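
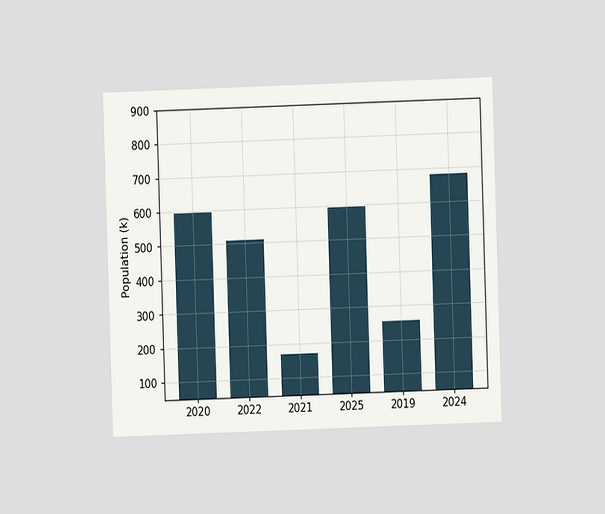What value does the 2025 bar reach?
The chart is viewed at a slight angle. Reading along the chart's y-axis, the 2025 bar reaches 595k.

595k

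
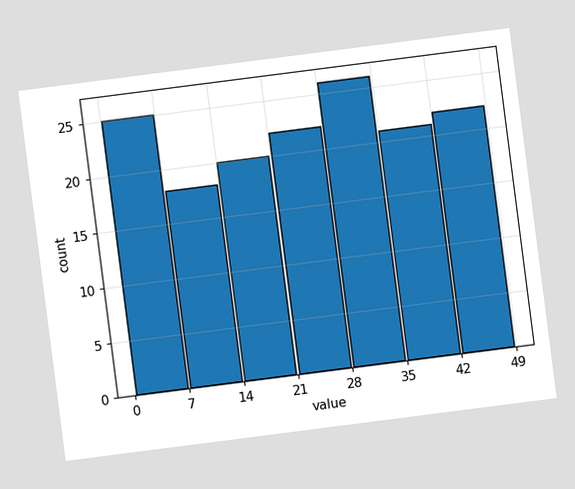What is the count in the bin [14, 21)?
20

The chart is tilted about 7° counter-clockwise. The [14, 21) bin has height 20.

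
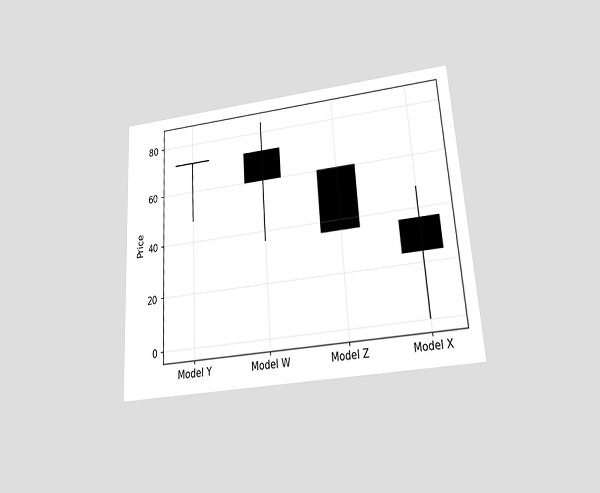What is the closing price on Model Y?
The chart is tilted about 4° counter-clockwise and viewed slightly from below. The Model Y candle closes at 72.

72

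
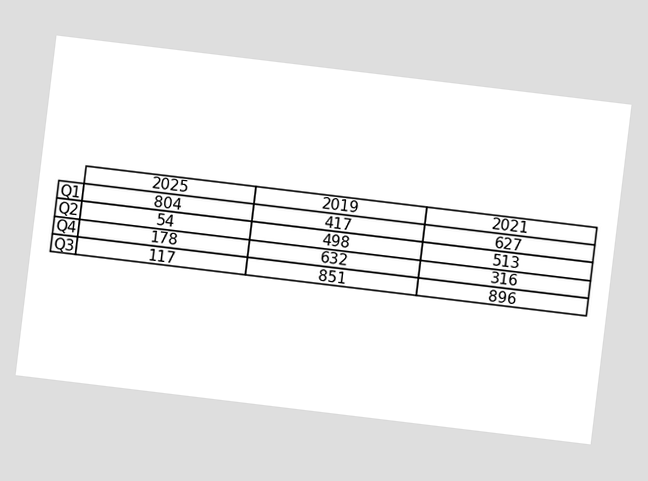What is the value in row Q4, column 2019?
The chart is tilted about 7° clockwise. The (Q4, 2019) cell reads 632.

632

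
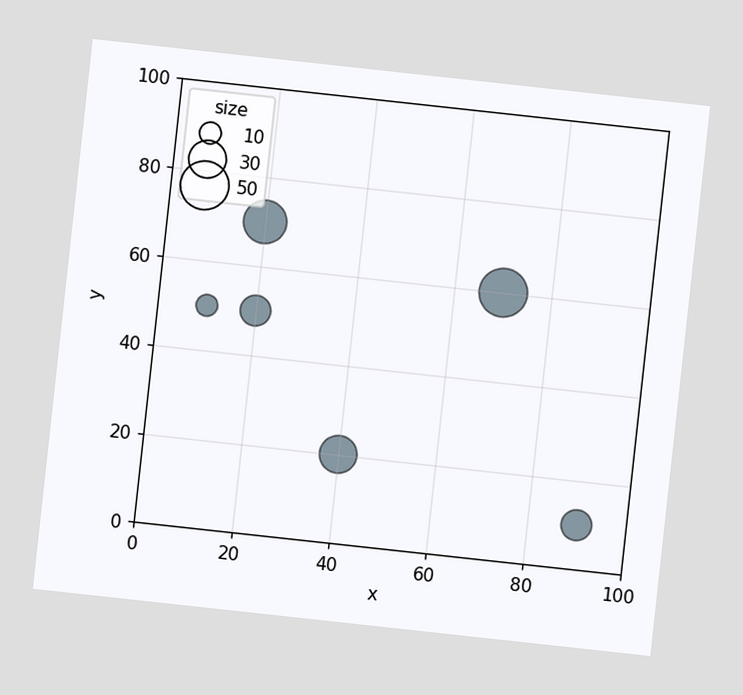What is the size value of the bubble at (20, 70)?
The chart is tilted about 6° clockwise. Matching the bubble at (20, 70) against the size legend gives 40.

40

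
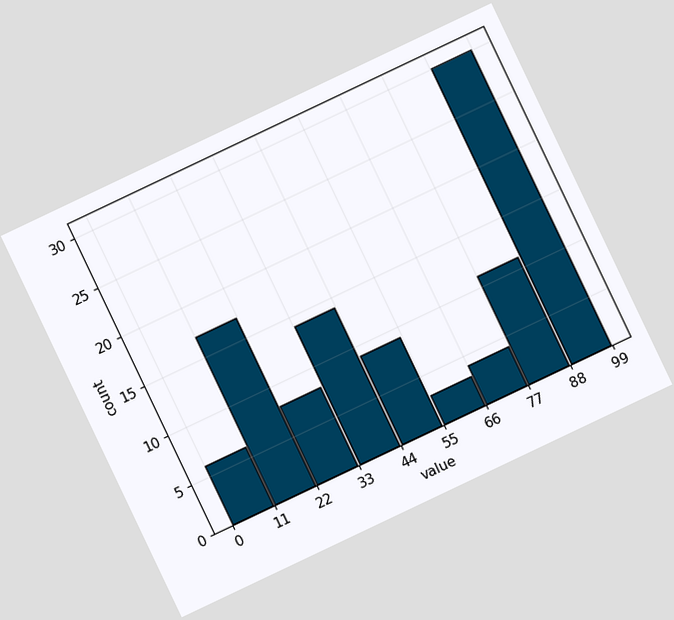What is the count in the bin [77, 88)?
The chart is tilted about 25° counter-clockwise. The [77, 88) bin has height 11.

11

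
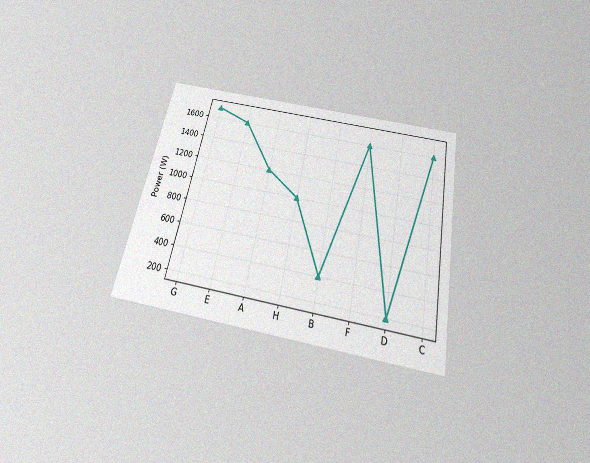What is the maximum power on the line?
1700W

The chart is tilted about 11° clockwise and viewed slightly from below, with some photo noise. The highest point is at G, and reading across to the y-axis gives 1700W.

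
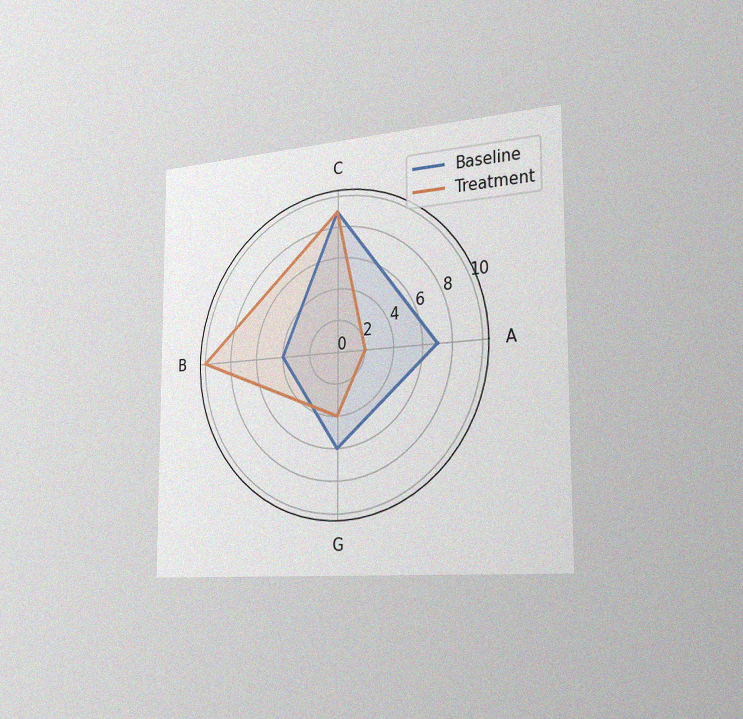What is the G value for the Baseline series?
The chart is viewed slightly from the right, with some photo noise. On the G axis, Baseline reaches 6.

6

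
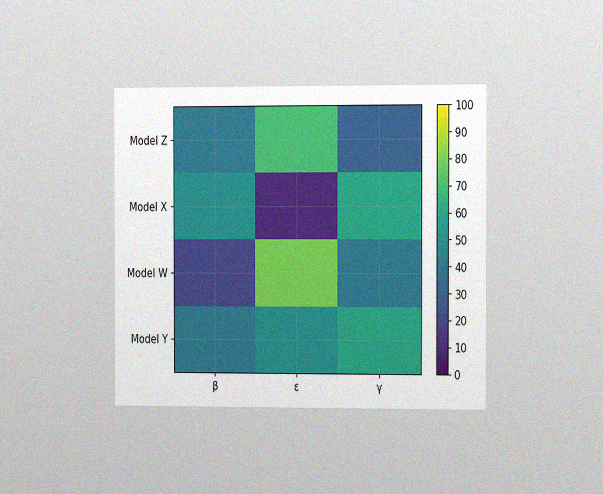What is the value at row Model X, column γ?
60

The chart is viewed at a slight angle, with some photo noise. Matching cell (Model X, γ) against the colorbar gives 60.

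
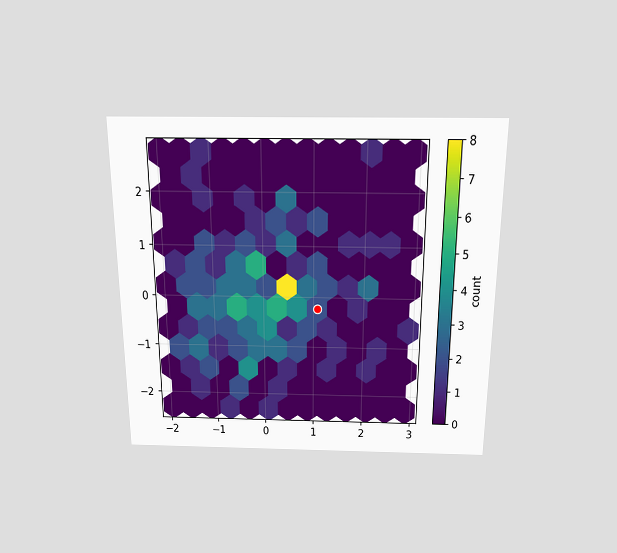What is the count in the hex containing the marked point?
2

The chart is viewed slightly from above. The marked hex reads 2 on the colorbar.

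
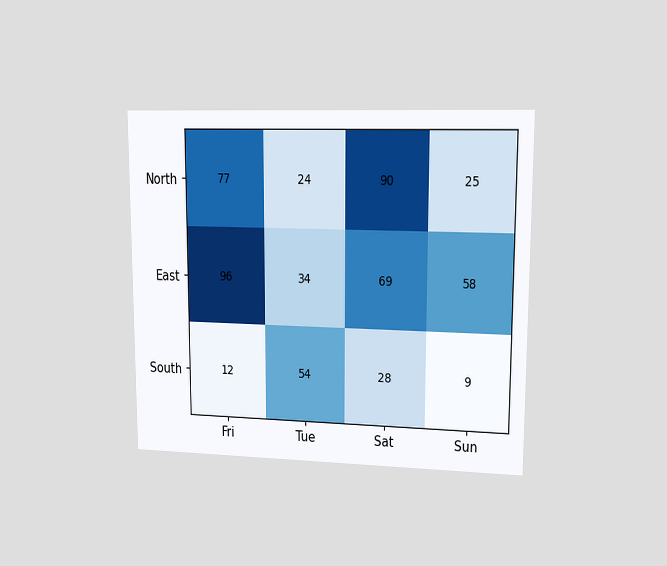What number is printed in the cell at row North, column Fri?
The chart is viewed at a slight angle. The (North, Fri) cell reads 77.

77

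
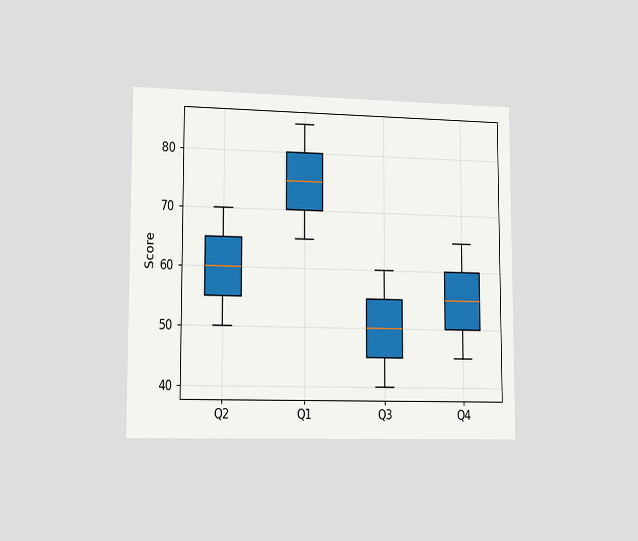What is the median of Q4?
55

The chart is viewed slightly from the left. The median line in the Q4 box sits at 55.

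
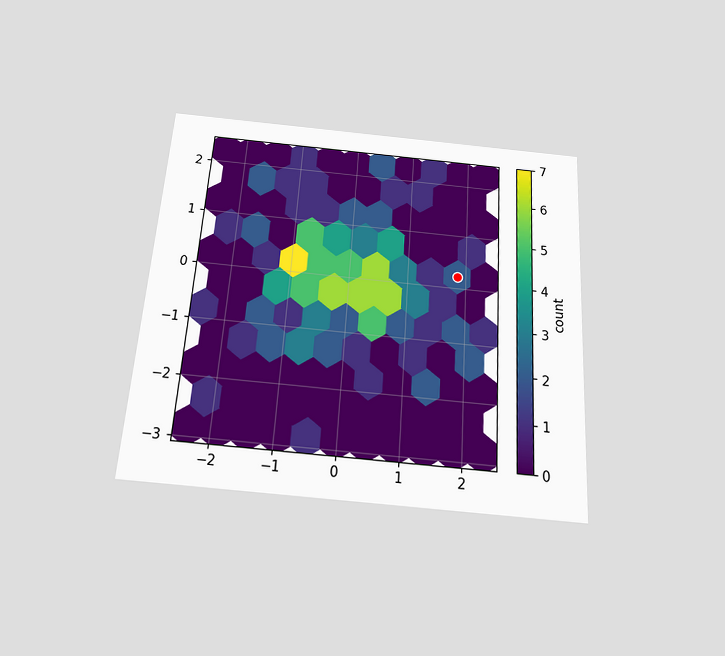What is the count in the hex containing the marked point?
2

The chart is tilted about 4° clockwise and viewed slightly from below. The marked hex reads 2 on the colorbar.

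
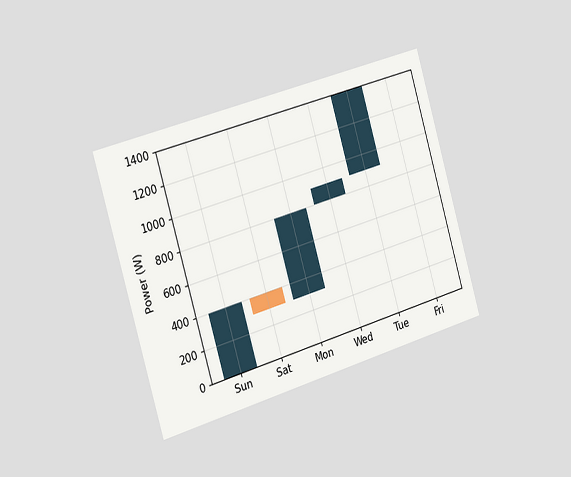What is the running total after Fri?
1400W

The chart is tilted about 16° counter-clockwise and viewed slightly from the left. After Fri the running total reaches 1400W.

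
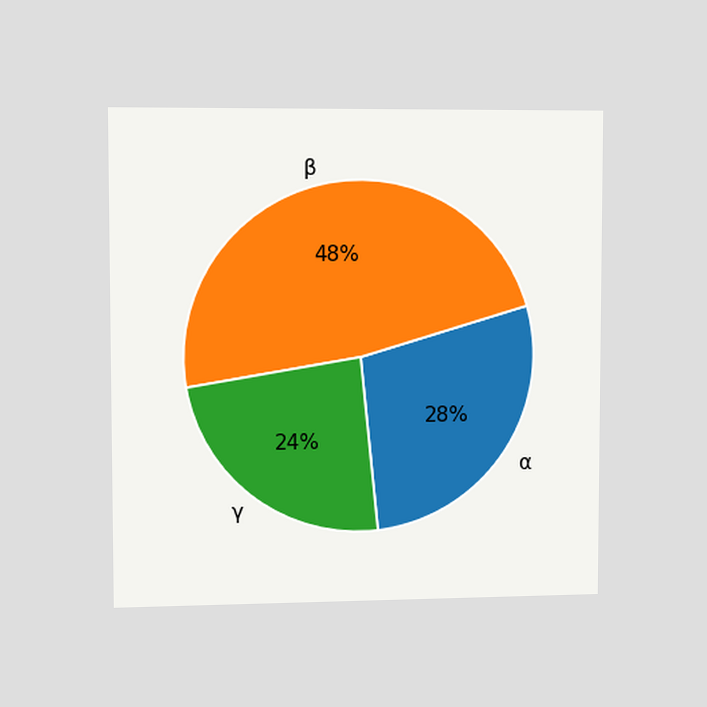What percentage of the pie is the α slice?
The chart is viewed slightly from the left. The α slice takes up 28% of the pie.

28%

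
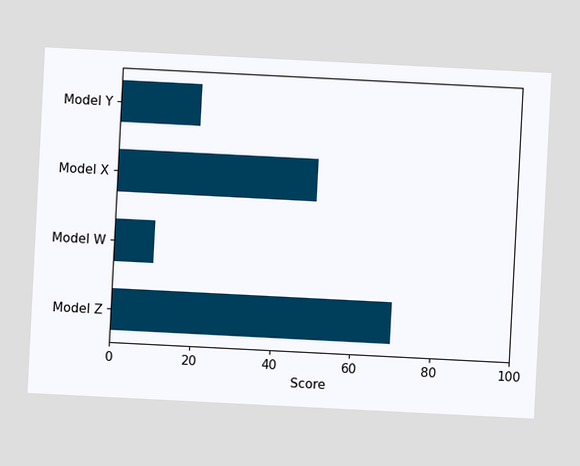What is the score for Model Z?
The chart is tilted about 3° clockwise. Reading along the chart's x-axis, the Model Z bar reaches 70.

70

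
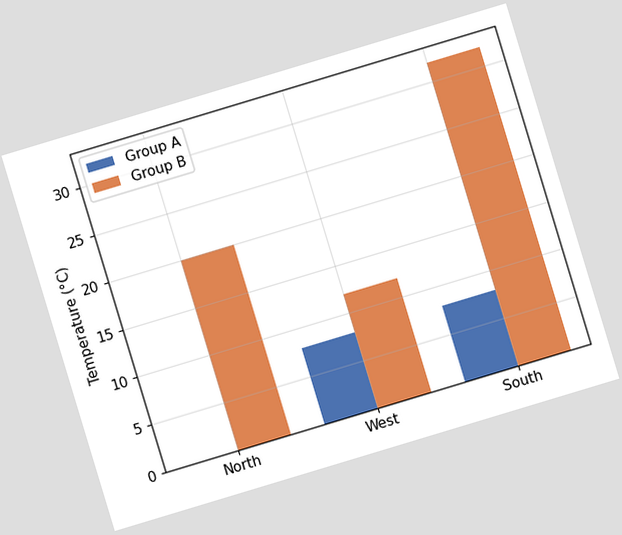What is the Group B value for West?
12°C

The chart is tilted about 17° counter-clockwise. The Group B bar at West reaches 12°C on the y-axis.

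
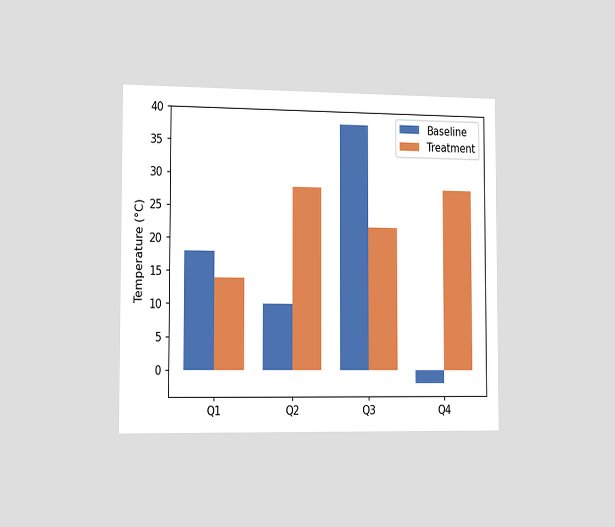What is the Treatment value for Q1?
The chart is viewed slightly from the left. The Treatment bar at Q1 reaches 14°C on the y-axis.

14°C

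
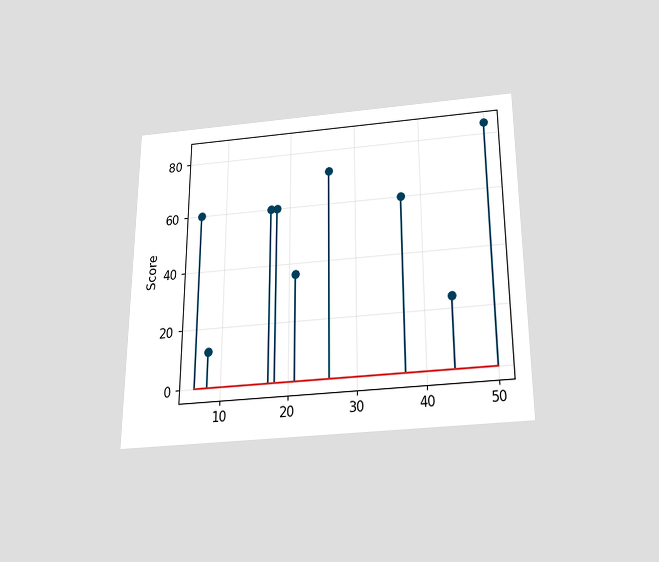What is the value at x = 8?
12

The chart is viewed slightly from below. The stem at x=8 reaches 12.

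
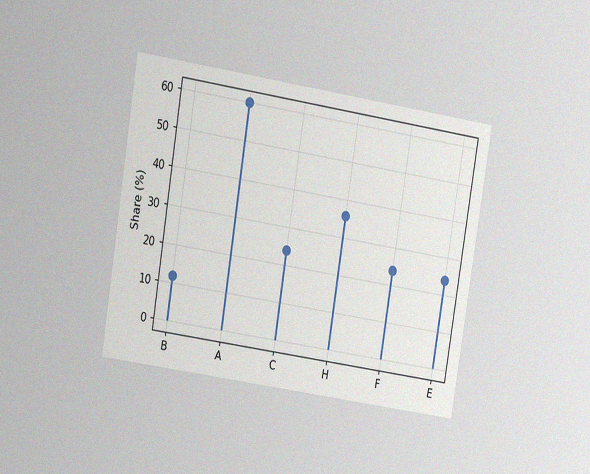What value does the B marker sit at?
The chart is tilted about 9° clockwise and viewed at a slight angle, with some photo noise. The B marker sits at 12%.

12%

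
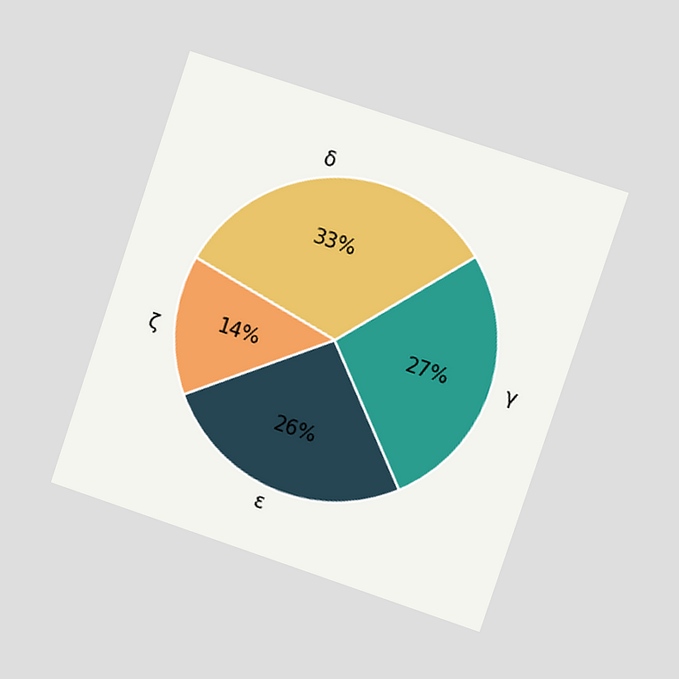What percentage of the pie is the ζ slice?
The chart is tilted about 18° clockwise and viewed slightly from the right. The ζ slice takes up 14% of the pie.

14%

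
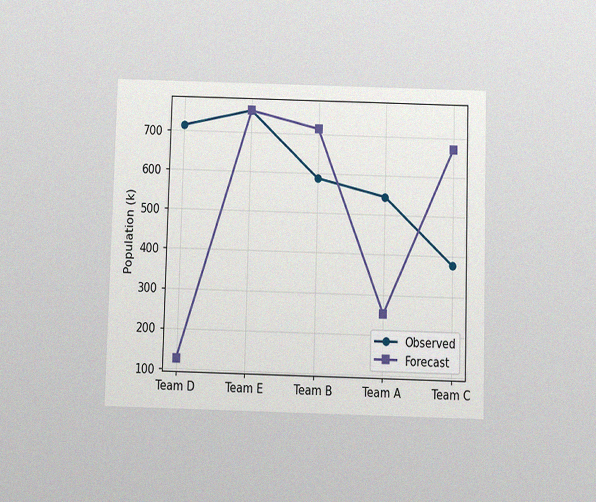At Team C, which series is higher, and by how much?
The chart is viewed slightly from below, with some photo noise. At Team C, Forecast sits above the other line by 294k.

Forecast, by 294k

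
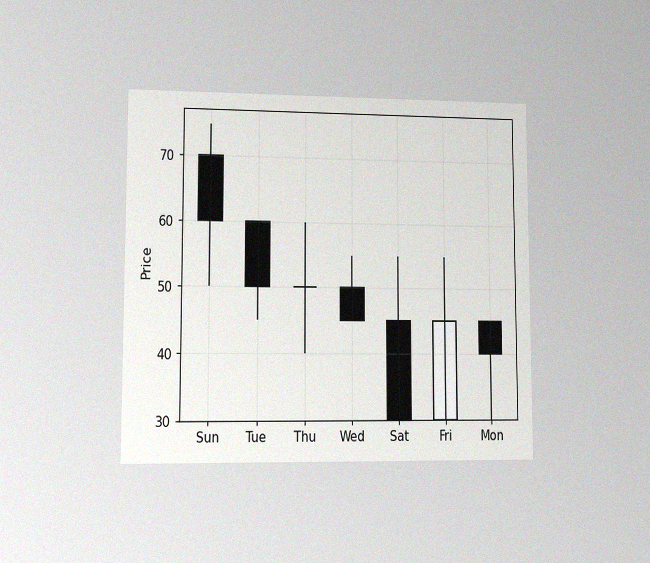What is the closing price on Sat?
30

The chart is viewed at a slight angle, with some photo noise. The Sat candle closes at 30.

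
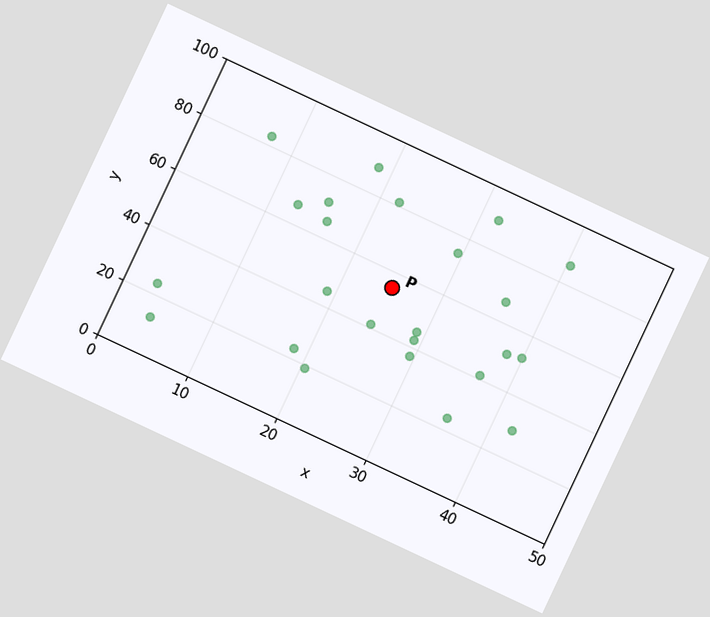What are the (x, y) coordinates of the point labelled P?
(25, 55)

The chart is tilted about 25° clockwise. Following the gridlines from P to each axis, P sits at (25, 55).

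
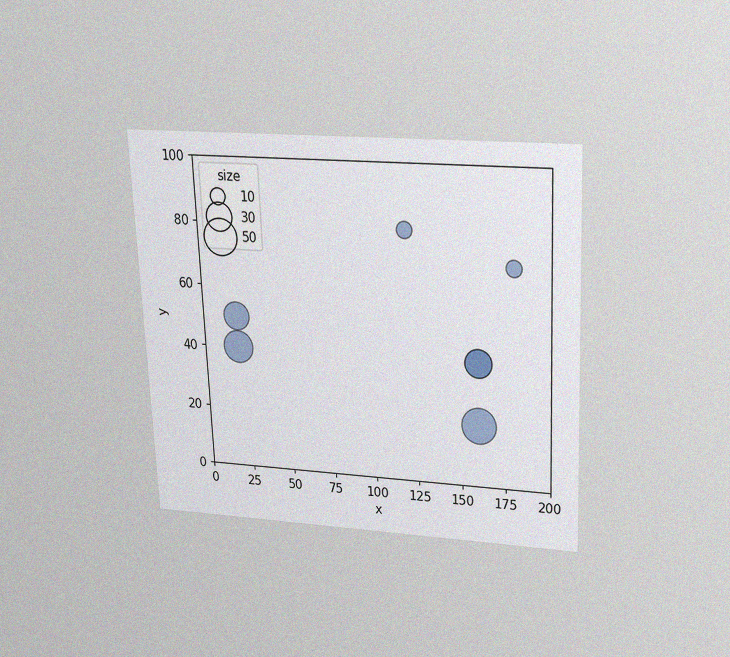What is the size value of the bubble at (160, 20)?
50

The chart is tilted about 2° counter-clockwise and viewed slightly from above, with some photo noise. Matching the bubble at (160, 20) against the size legend gives 50.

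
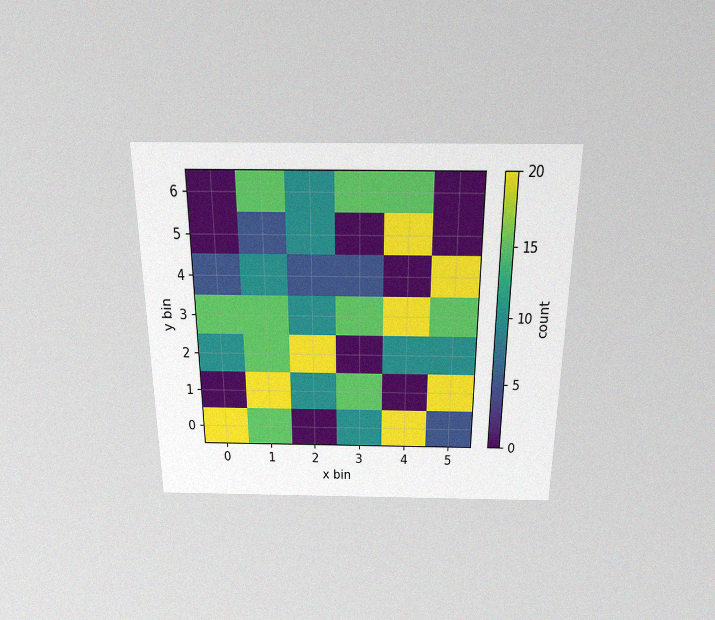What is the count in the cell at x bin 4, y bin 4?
The chart is viewed slightly from above, with some photo noise. Matching the cell (4, 4) against the colorbar gives 0.

0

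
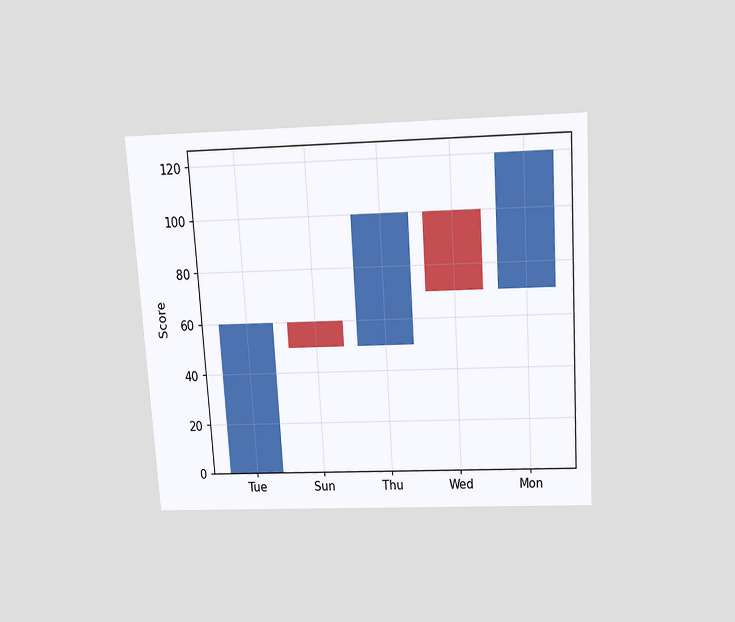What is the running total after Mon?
The chart is tilted about 4° counter-clockwise and viewed slightly from above. After Mon the running total reaches 120.

120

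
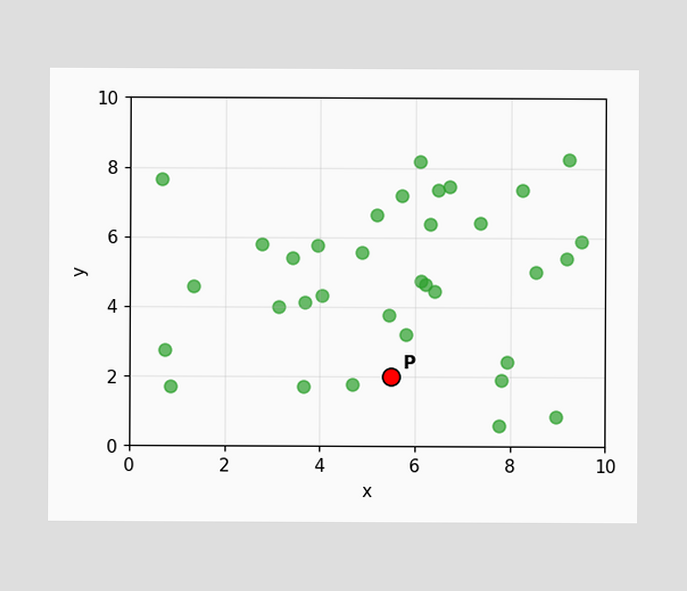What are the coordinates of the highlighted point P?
(5.5, 2)

Following the gridlines from P to each axis, P sits at (5.5, 2).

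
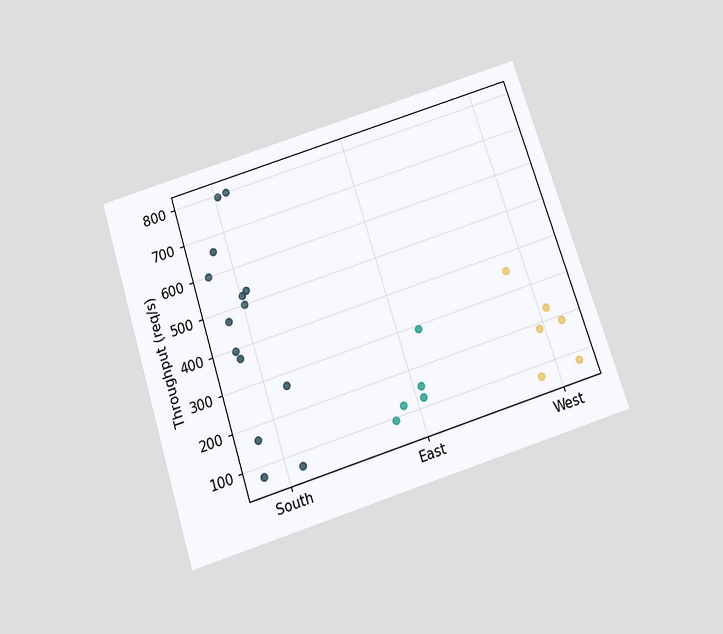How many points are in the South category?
14

The chart is tilted about 18° counter-clockwise and viewed slightly from below. Counting the markers in the South column gives 14.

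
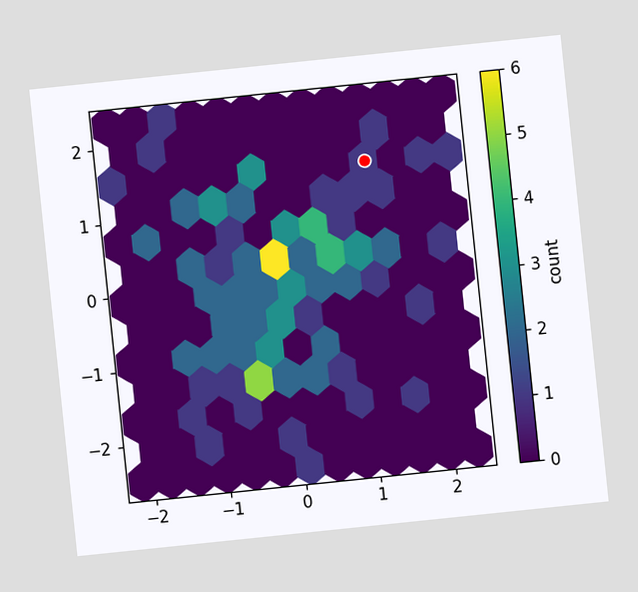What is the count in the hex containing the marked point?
The chart is tilted about 6° counter-clockwise. The marked hex reads 1 on the colorbar.

1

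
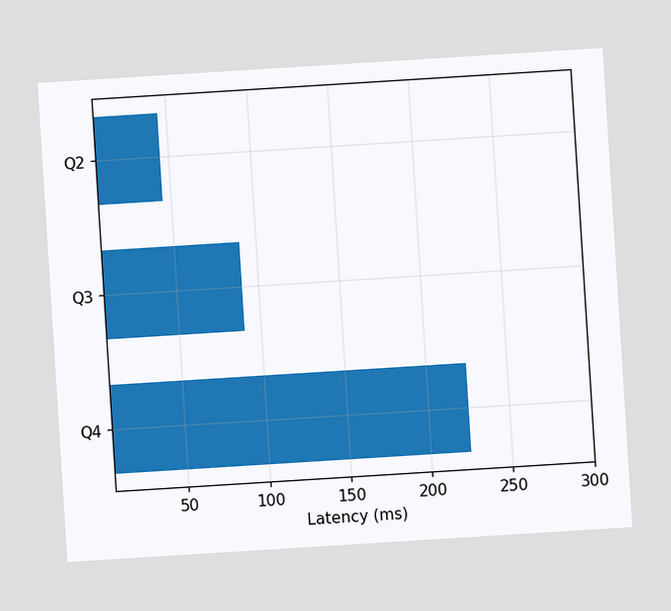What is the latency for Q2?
The chart is tilted about 4° counter-clockwise. Reading along the chart's x-axis, the Q2 bar reaches 45ms.

45ms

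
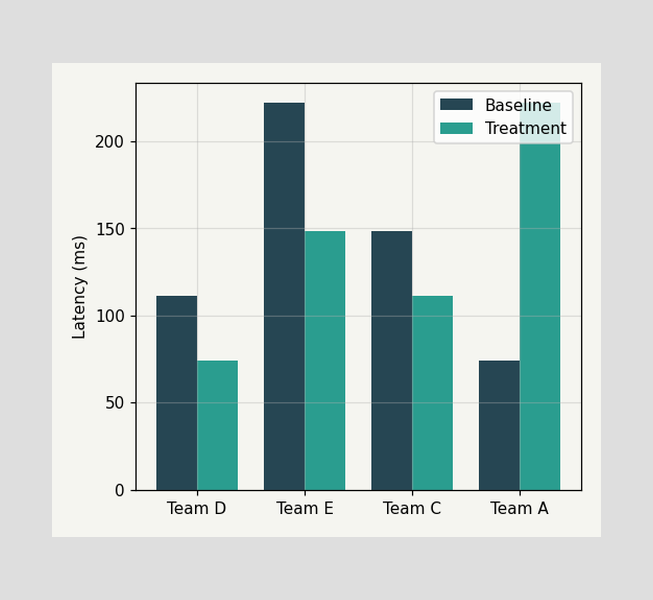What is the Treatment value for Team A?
The Treatment bar at Team A reaches 222ms on the y-axis.

222ms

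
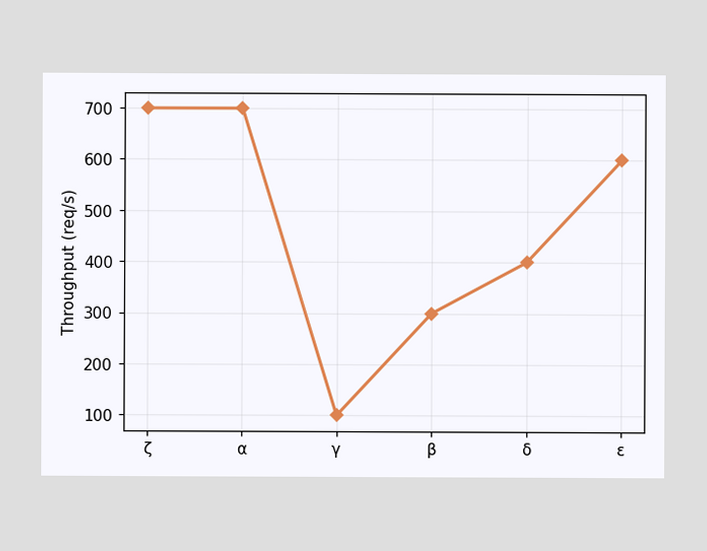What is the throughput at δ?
At δ, the line is at 400req/s.

400req/s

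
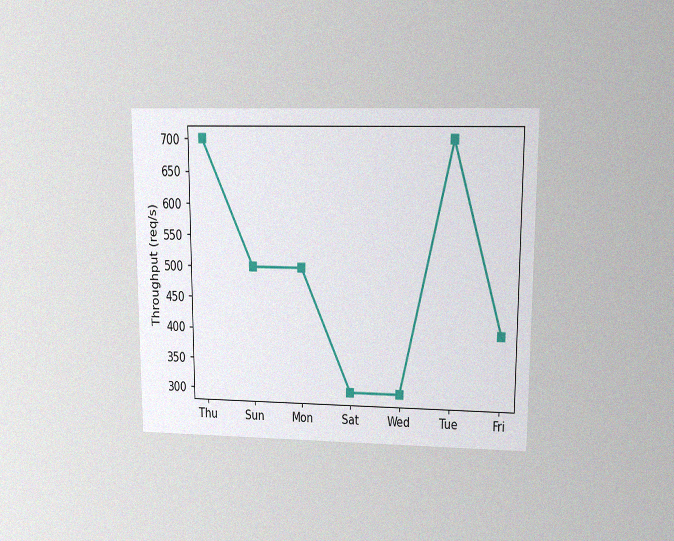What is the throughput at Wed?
The chart is viewed at a slight angle, with some photo noise. At Wed, the line is at 300req/s.

300req/s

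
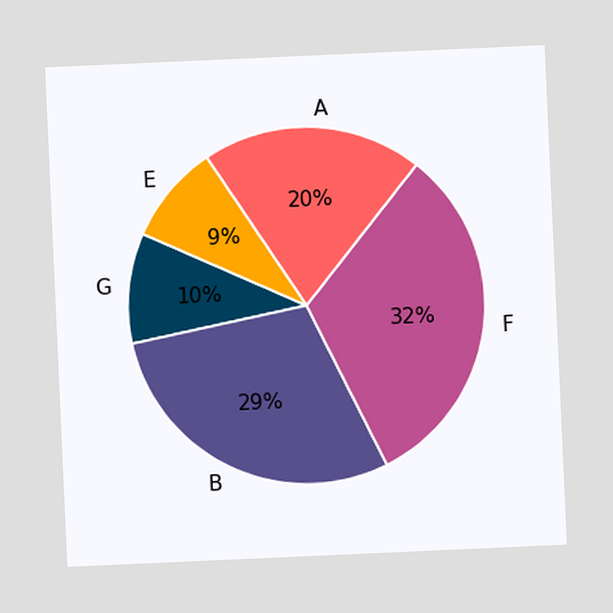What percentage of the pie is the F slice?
The chart is tilted about 3° counter-clockwise. The F slice takes up 32% of the pie.

32%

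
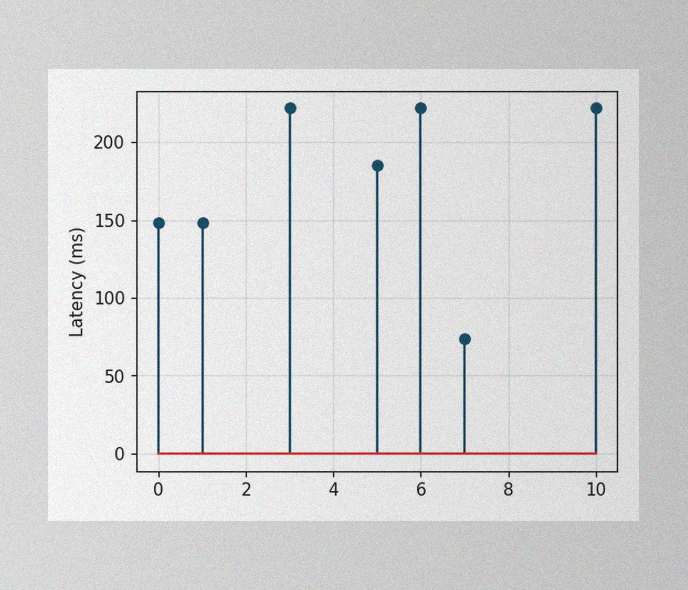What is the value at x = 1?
148ms

The image has some photo noise and uneven lighting. The stem at x=1 reaches 148ms.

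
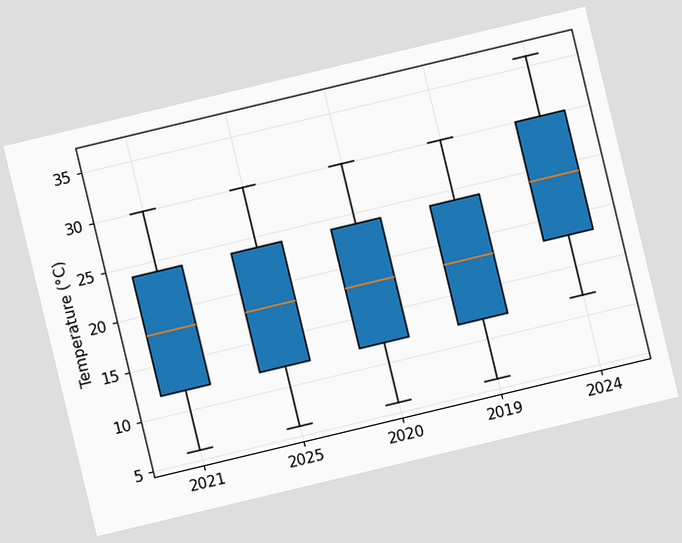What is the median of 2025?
18°C

The chart is tilted about 13° counter-clockwise. The median line in the 2025 box sits at 18°C.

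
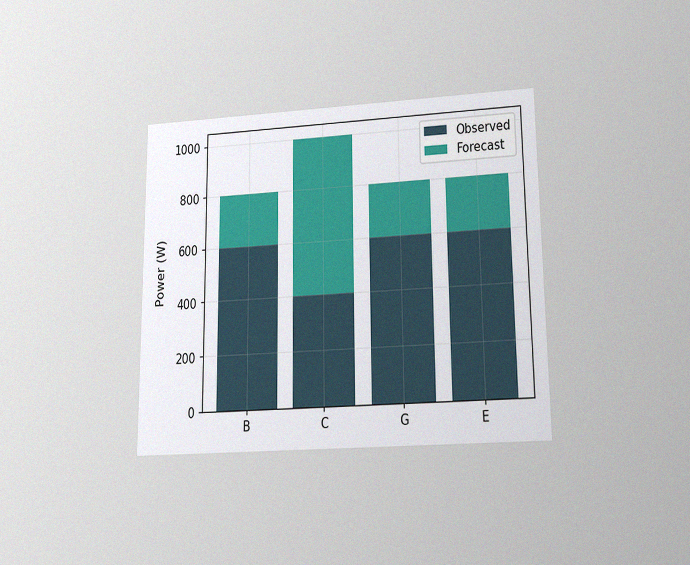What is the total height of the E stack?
The chart is viewed slightly from below, with some photo noise. The E stack's top reaches 800W on the y-axis.

800W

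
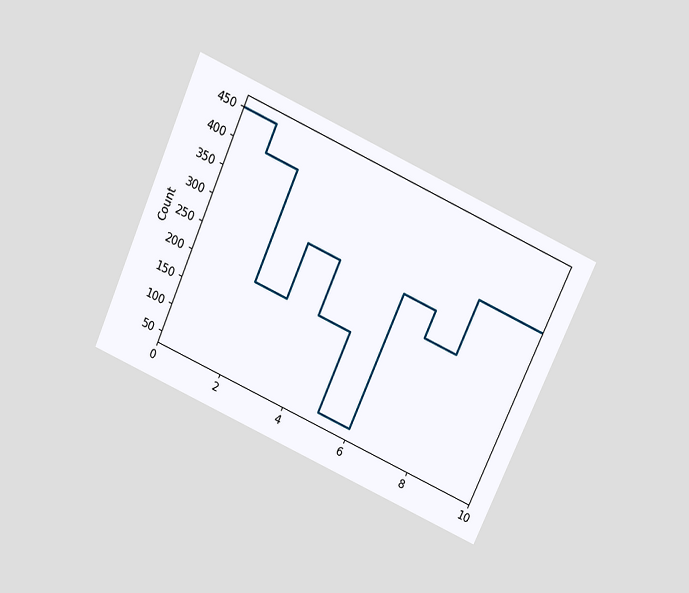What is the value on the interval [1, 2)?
400

The chart is tilted about 24° clockwise and viewed slightly from above. On [1, 2) the step sits at 400.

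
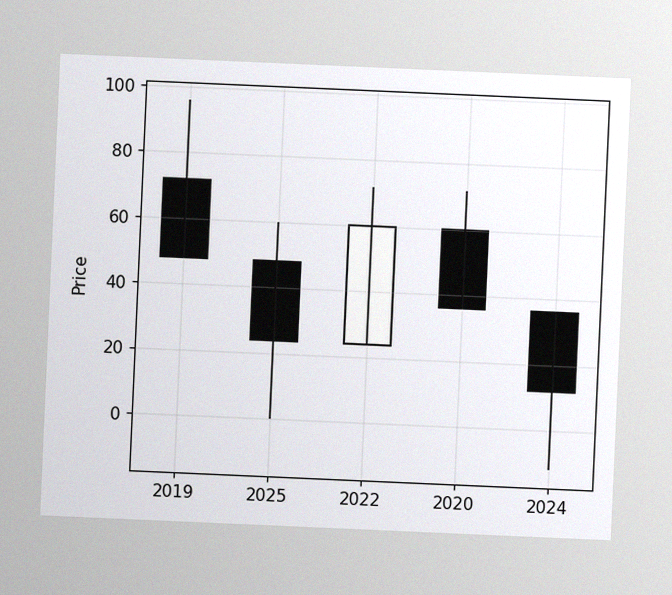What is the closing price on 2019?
48

The chart is tilted about 3° clockwise, with some photo noise. The 2019 candle closes at 48.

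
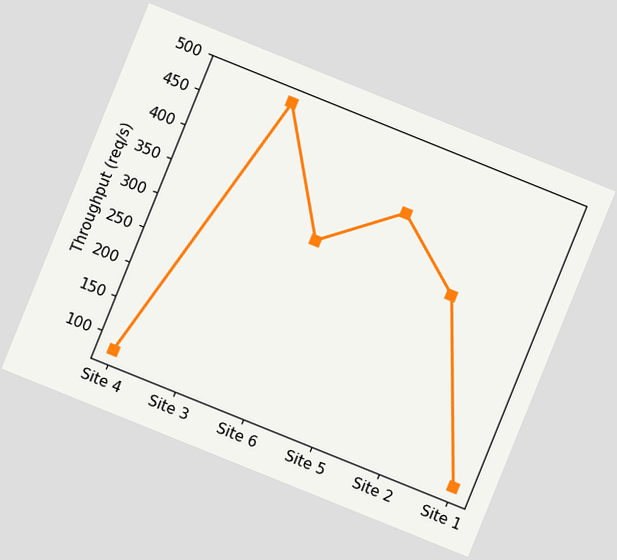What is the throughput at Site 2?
320req/s

The chart is tilted about 22° clockwise. At Site 2, the line is at 320req/s.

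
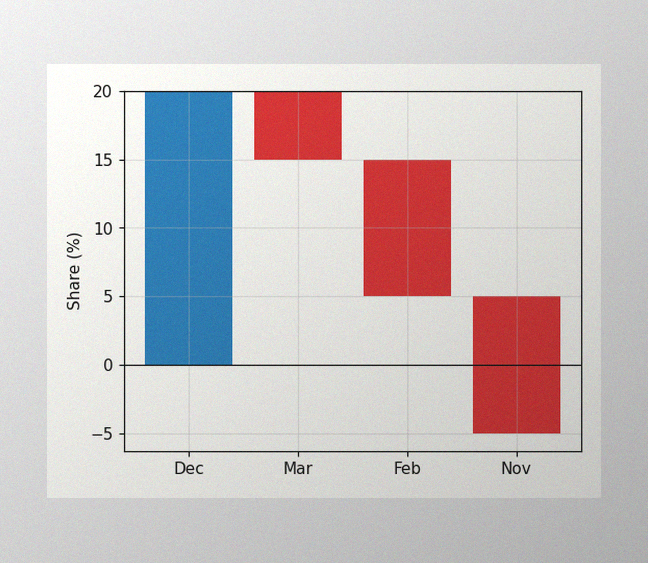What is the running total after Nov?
-5%

The image has some photo noise and uneven lighting. After Nov the running total reaches -5%.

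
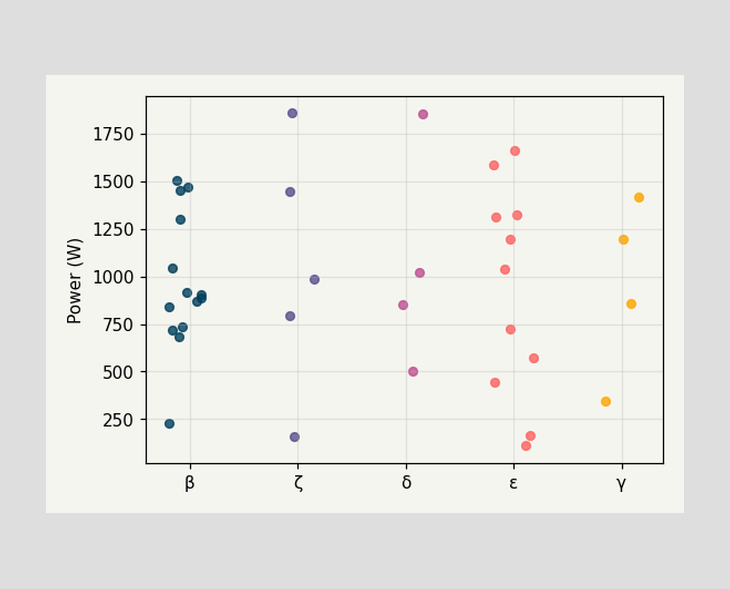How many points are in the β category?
14

Counting the markers in the β column gives 14.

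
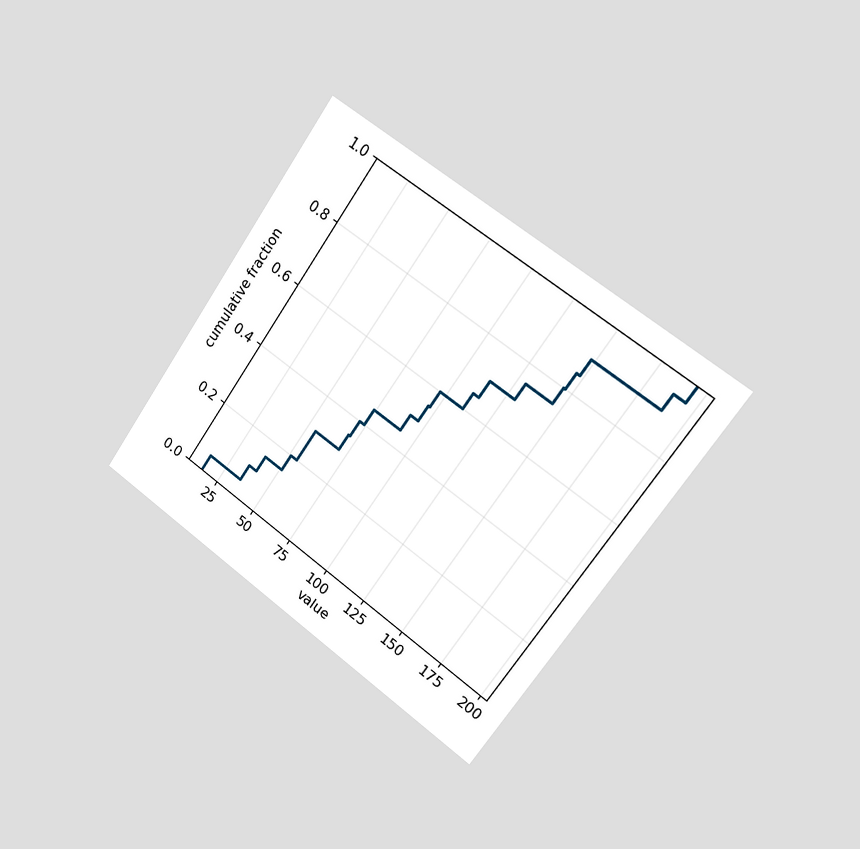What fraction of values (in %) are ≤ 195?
The chart is tilted about 35° clockwise and viewed slightly from the right. At x=195 the ECDF step is at 100%.

100%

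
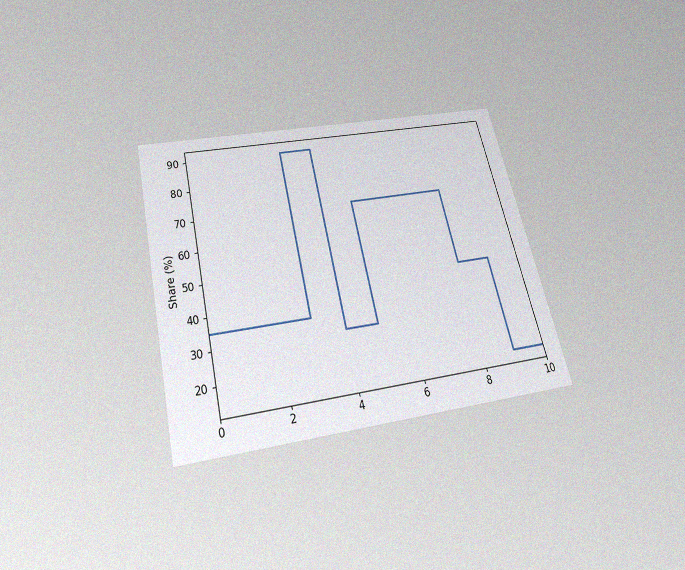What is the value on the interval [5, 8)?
The chart is tilted about 13° counter-clockwise and viewed slightly from below, with some photo noise. On [5, 8) the step sits at 70%.

70%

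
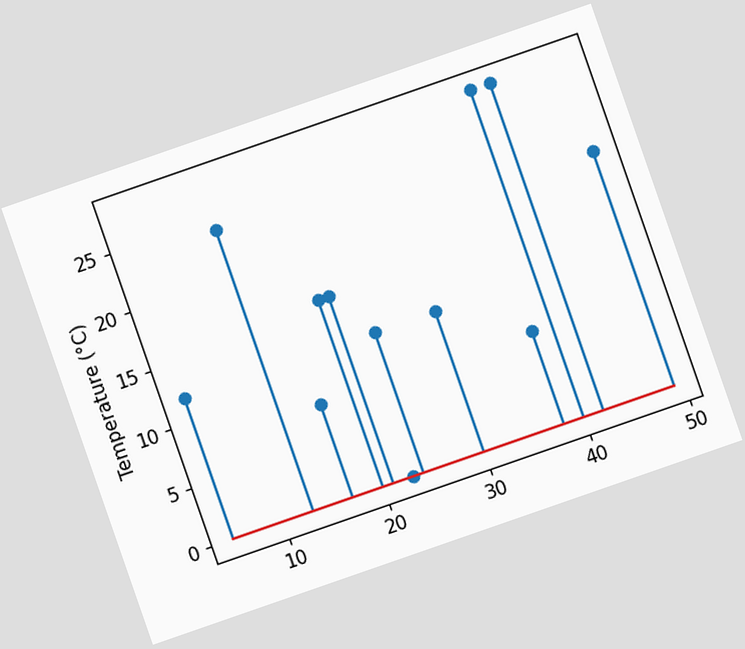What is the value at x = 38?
The chart is tilted about 19° counter-clockwise. The stem at x=38 reaches 8°C.

8°C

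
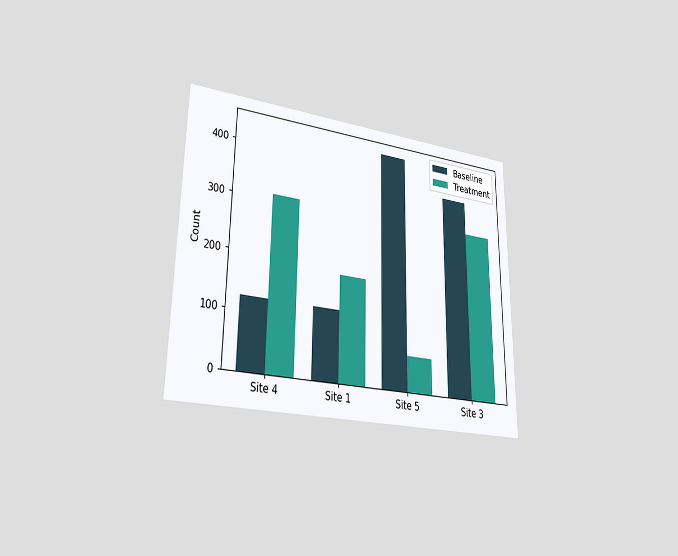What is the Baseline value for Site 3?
372

The chart is viewed at a slight angle. The Baseline bar at Site 3 reaches 372 on the y-axis.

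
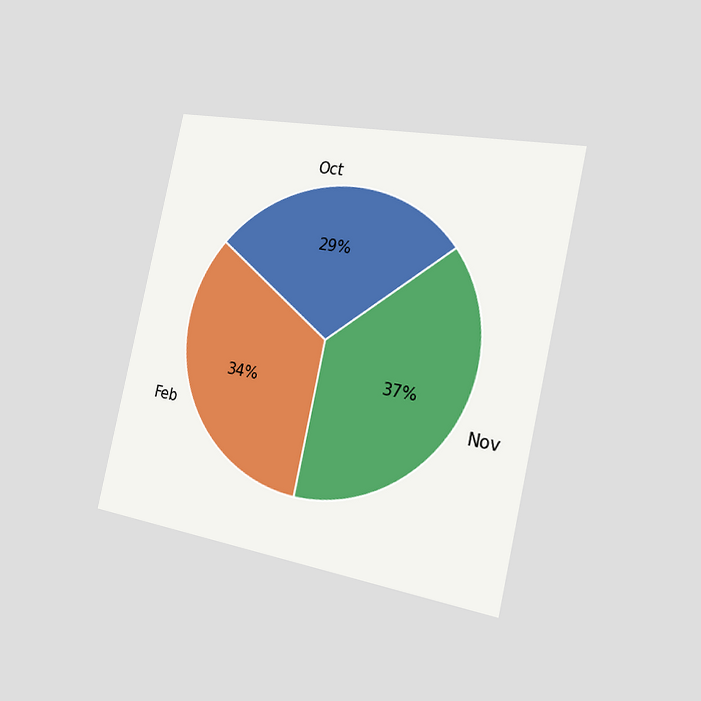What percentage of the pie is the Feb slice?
34%

The chart is tilted about 12° clockwise and viewed slightly from the right. The Feb slice takes up 34% of the pie.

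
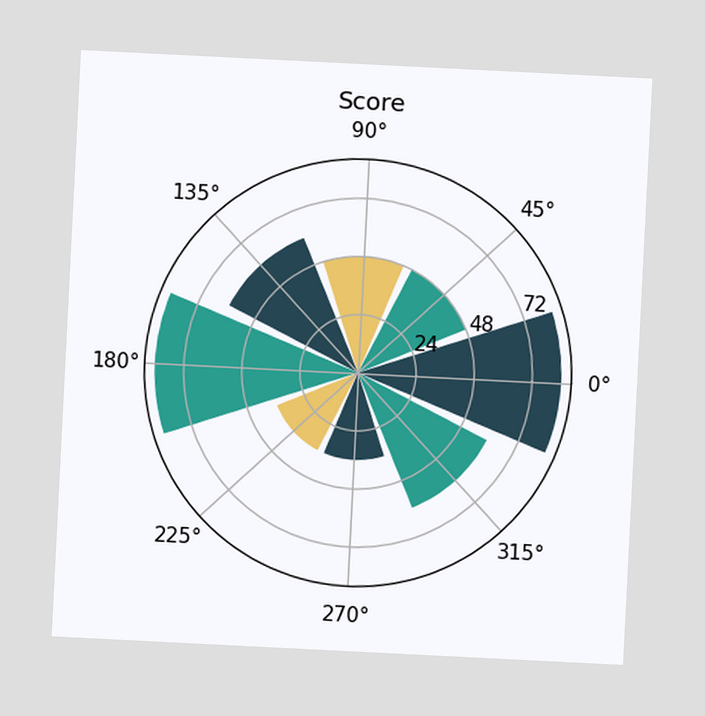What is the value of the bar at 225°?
The chart is tilted about 3° clockwise. The bar at 225° reaches 36 on the radial axis.

36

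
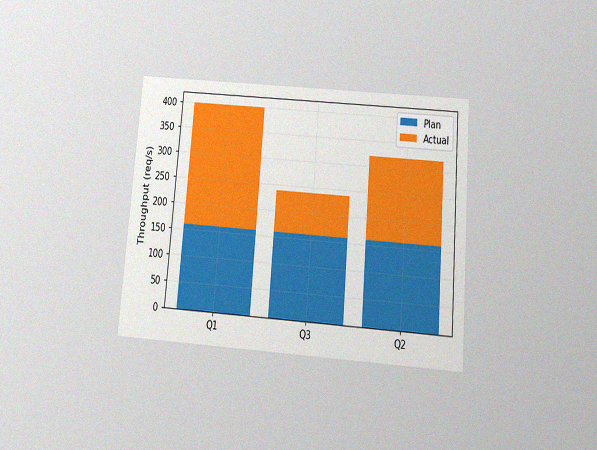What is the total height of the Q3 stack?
The chart is tilted about 5° clockwise and viewed slightly from below, with some photo noise. The Q3 stack's top reaches 240req/s on the y-axis.

240req/s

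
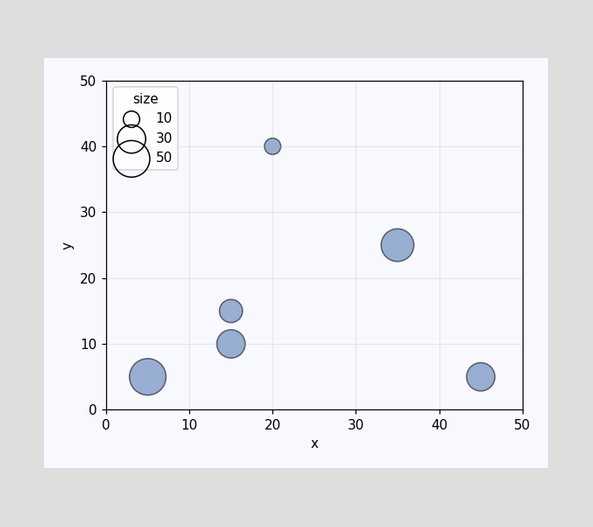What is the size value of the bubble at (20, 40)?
10

Matching the bubble at (20, 40) against the size legend gives 10.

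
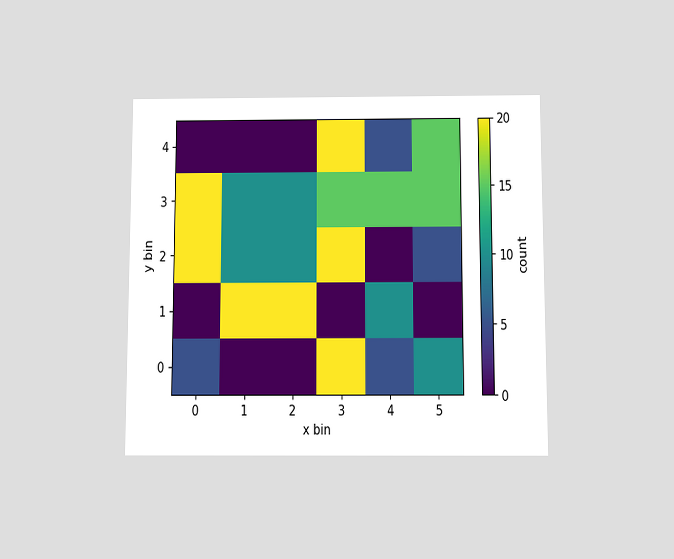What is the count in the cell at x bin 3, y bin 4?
20

The chart is viewed slightly from below. Matching the cell (3, 4) against the colorbar gives 20.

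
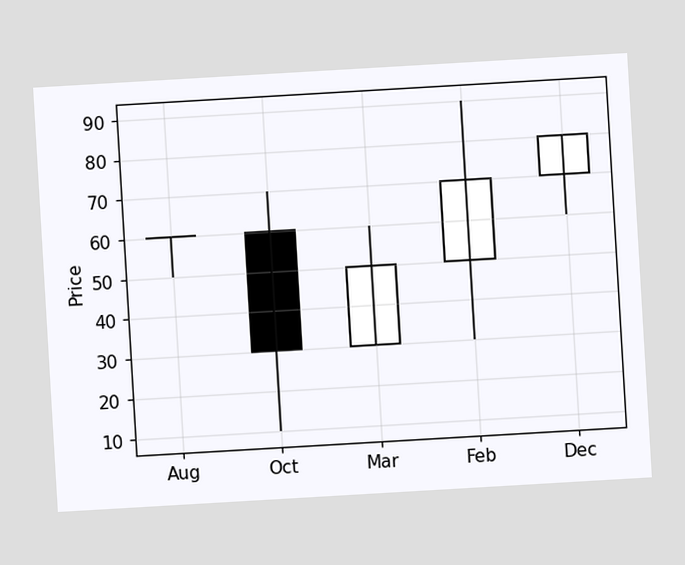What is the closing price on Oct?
30

The chart is tilted about 3° counter-clockwise. The Oct candle closes at 30.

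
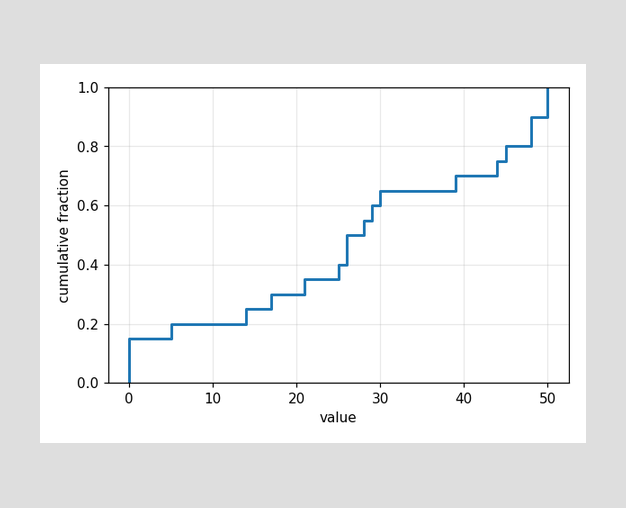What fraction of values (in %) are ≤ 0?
At x=0 the ECDF step is at 15%.

15%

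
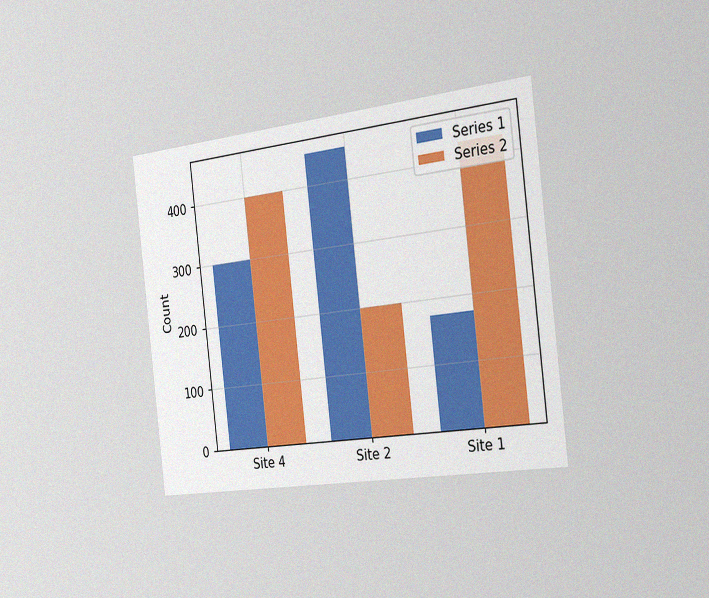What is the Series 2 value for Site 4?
The chart is tilted about 7° counter-clockwise and viewed slightly from the right, with some photo noise. The Series 2 bar at Site 4 reaches 400 on the y-axis.

400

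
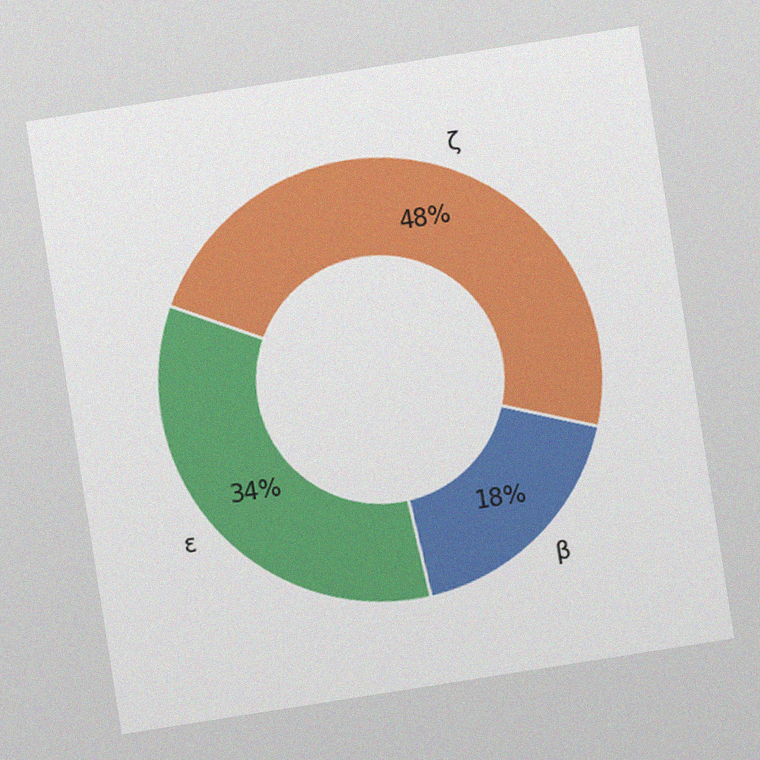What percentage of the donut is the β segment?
18%

The chart is tilted about 9° counter-clockwise, with some photo noise. The β segment takes up 18% of the ring.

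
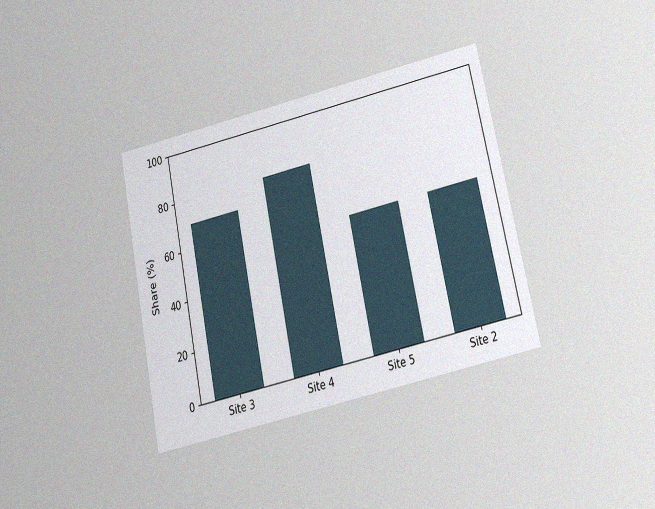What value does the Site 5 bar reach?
The chart is tilted about 12° counter-clockwise and viewed at a slight angle, with some photo noise. Reading along the chart's y-axis, the Site 5 bar reaches 55%.

55%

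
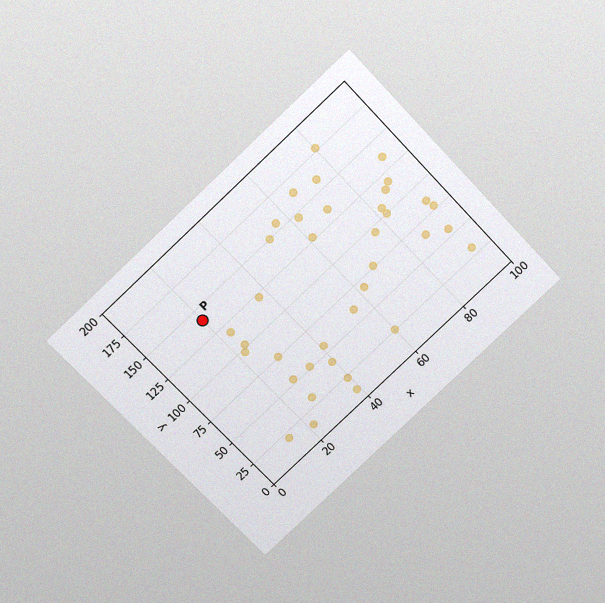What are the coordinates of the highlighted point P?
(20, 140)

The chart is tilted about 43° counter-clockwise and viewed slightly from above, with some photo noise. Following the gridlines from P to each axis, P sits at (20, 140).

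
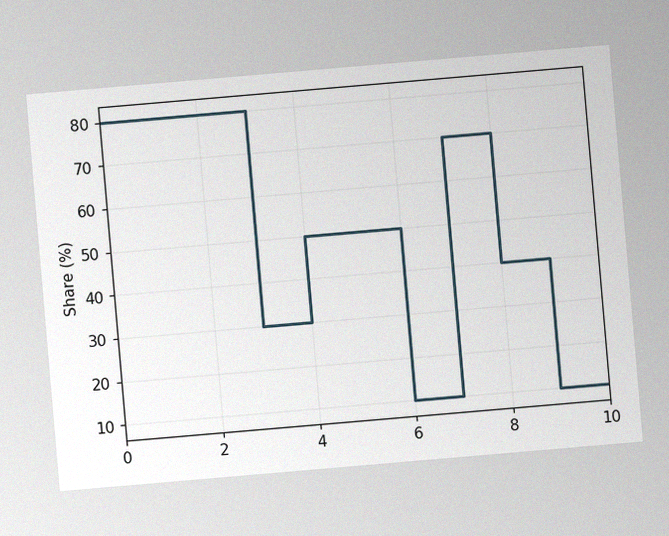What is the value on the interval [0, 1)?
The chart is tilted about 5° counter-clockwise, with some photo noise. On [0, 1) the step sits at 80%.

80%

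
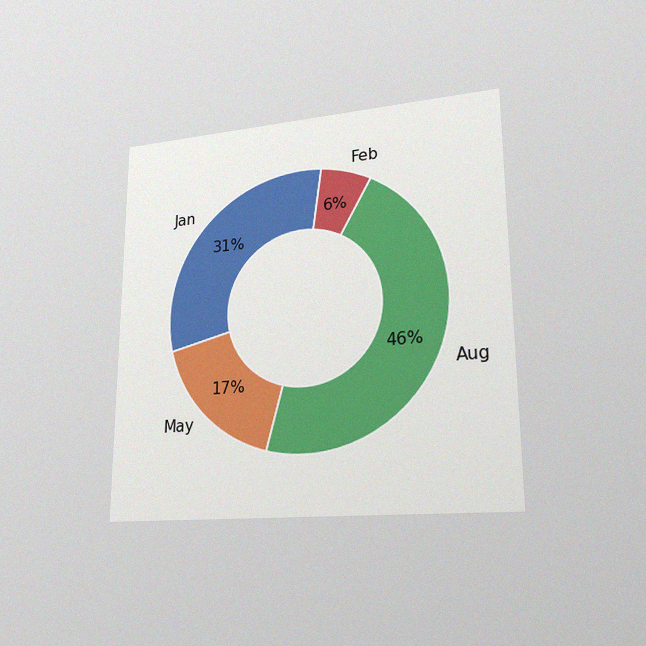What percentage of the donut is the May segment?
The chart is viewed at a slight angle, with some photo noise. The May segment takes up 17% of the ring.

17%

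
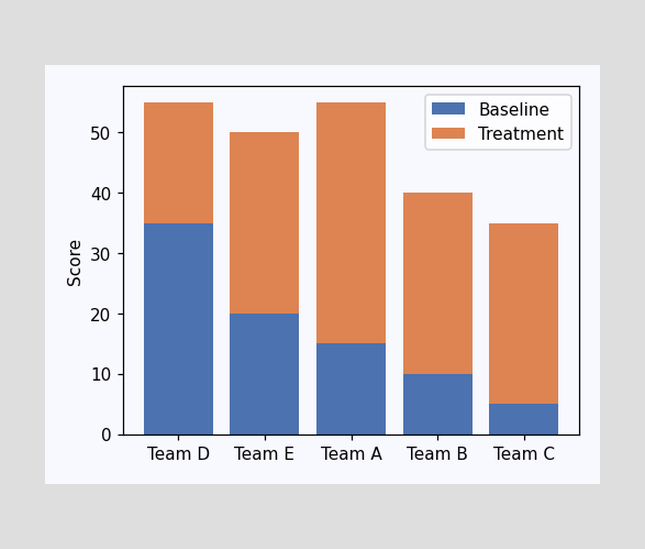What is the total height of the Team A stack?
The Team A stack's top reaches 55 on the y-axis.

55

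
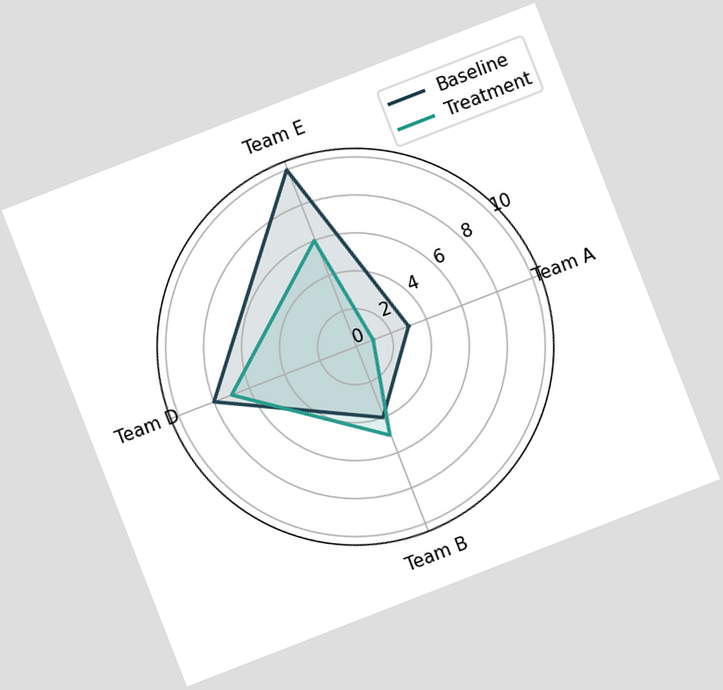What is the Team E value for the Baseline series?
The chart is tilted about 21° counter-clockwise. On the Team E axis, Baseline reaches 10.

10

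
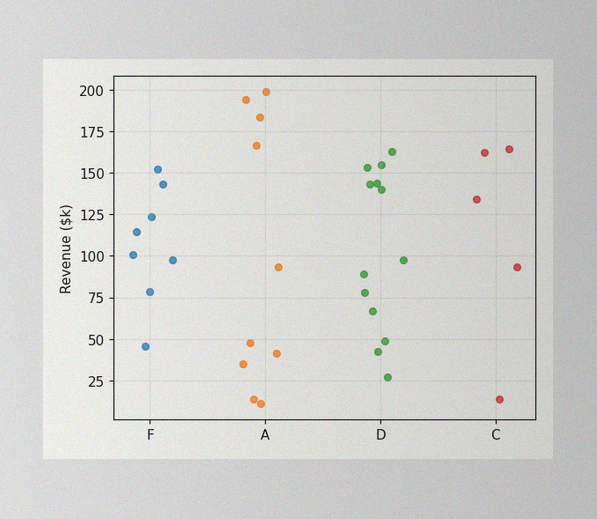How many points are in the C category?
The image has some photo noise and uneven lighting. Counting the markers in the C column gives 5.

5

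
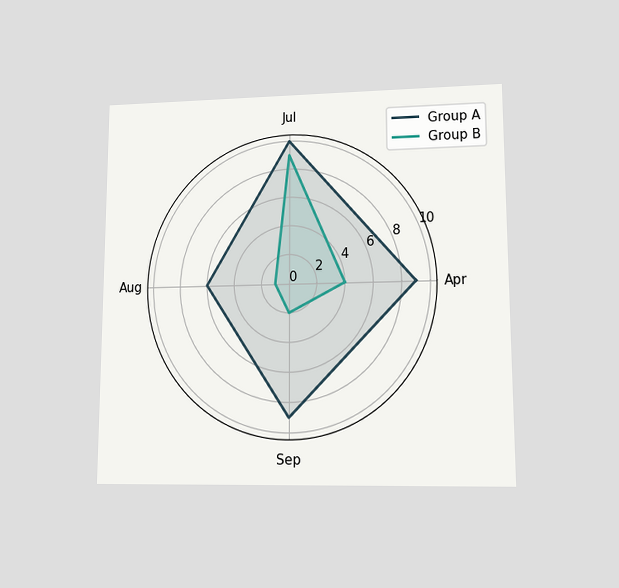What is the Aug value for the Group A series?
The chart is viewed at a slight angle. On the Aug axis, Group A reaches 6.

6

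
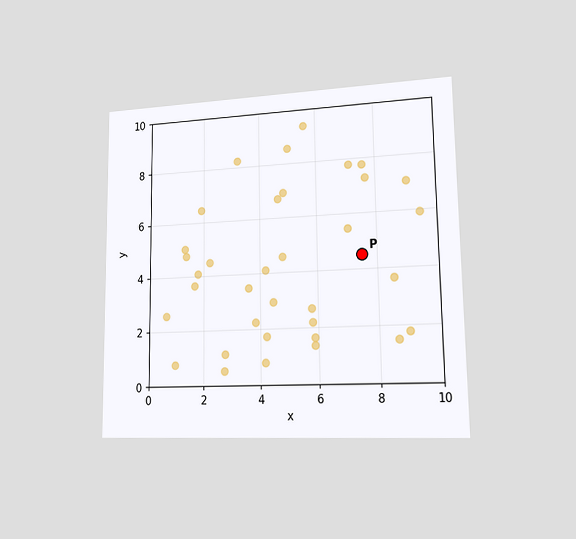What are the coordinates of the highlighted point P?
The chart is viewed slightly from the right. Following the gridlines from P to each axis, P sits at (7.5, 4.5).

(7.5, 4.5)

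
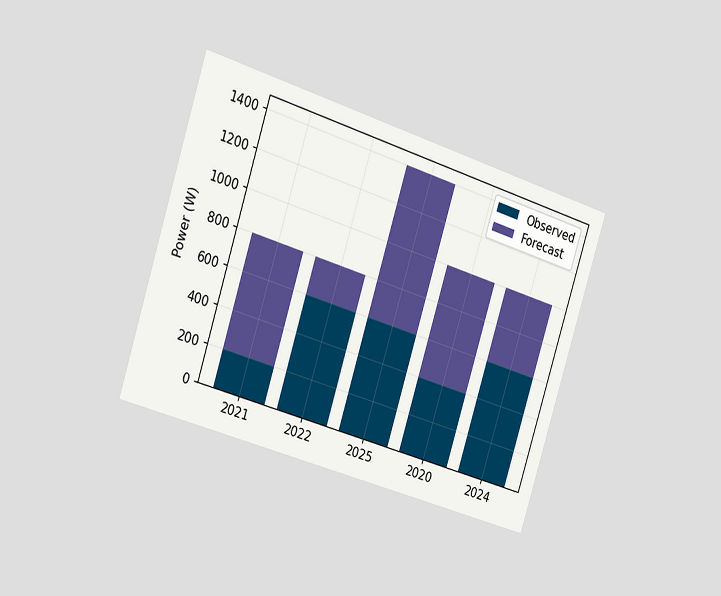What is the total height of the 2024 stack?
The chart is tilted about 18° clockwise and viewed slightly from the left. The 2024 stack's top reaches 1000W on the y-axis.

1000W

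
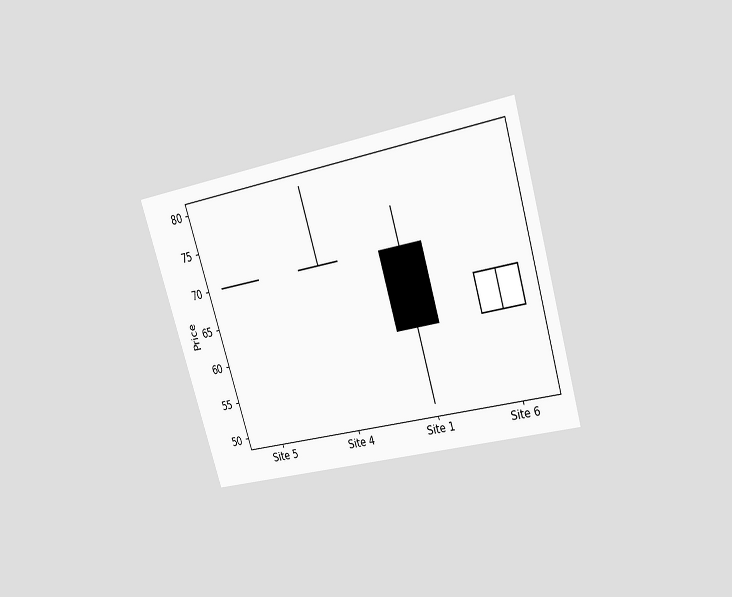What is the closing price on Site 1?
The chart is tilted about 17° counter-clockwise and viewed slightly from above. The Site 1 candle closes at 60.

60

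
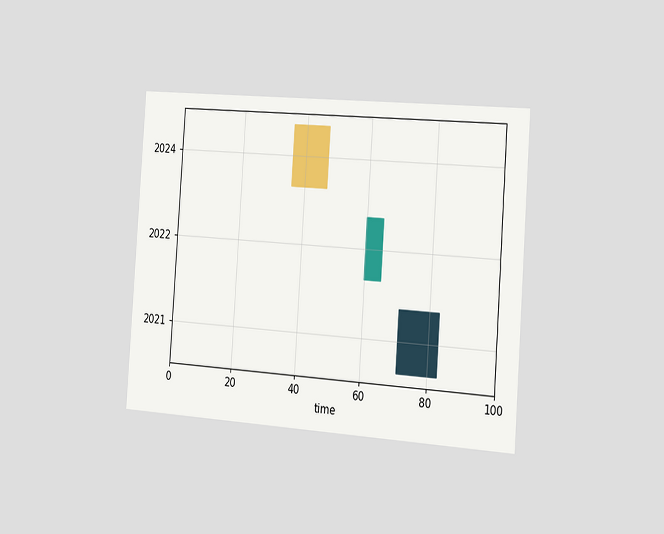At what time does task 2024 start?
The chart is tilted about 4° clockwise and viewed slightly from the right. The 2024 bar begins at t=36.

36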